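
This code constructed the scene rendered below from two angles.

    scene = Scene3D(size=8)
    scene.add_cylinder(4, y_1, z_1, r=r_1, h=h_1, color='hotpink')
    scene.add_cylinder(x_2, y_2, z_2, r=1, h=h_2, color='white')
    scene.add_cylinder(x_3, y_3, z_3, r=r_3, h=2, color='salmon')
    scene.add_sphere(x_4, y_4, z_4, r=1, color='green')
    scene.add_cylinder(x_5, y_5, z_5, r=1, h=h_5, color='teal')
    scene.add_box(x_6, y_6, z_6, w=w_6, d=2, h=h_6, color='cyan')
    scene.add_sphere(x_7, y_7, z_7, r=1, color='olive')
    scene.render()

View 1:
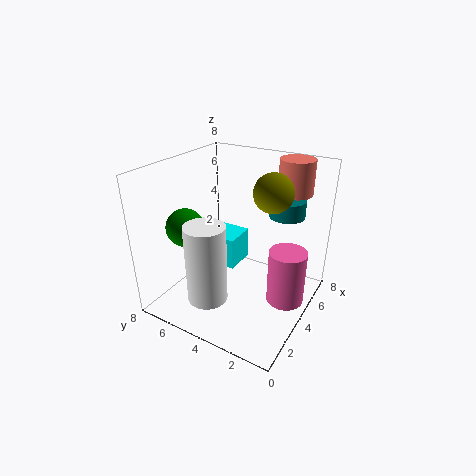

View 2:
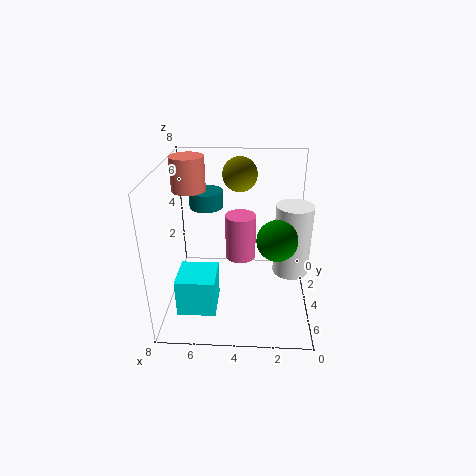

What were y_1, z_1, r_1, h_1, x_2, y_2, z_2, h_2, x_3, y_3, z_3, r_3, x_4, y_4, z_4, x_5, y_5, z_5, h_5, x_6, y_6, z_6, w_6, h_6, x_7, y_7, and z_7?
y_1 = 1; z_1 = 1; r_1 = 1; h_1 = 3; x_2 = 1; y_2 = 4; z_2 = 2; h_2 = 4; x_3 = 7; y_3 = 2; z_3 = 6; r_3 = 1; x_4 = 2; y_4 = 6; z_4 = 5; x_5 = 6; y_5 = 2; z_5 = 5; h_5 = 1; x_6 = 5; y_6 = 5; z_6 = 1; w_6 = 2; h_6 = 2; x_7 = 4; y_7 = 2; z_7 = 7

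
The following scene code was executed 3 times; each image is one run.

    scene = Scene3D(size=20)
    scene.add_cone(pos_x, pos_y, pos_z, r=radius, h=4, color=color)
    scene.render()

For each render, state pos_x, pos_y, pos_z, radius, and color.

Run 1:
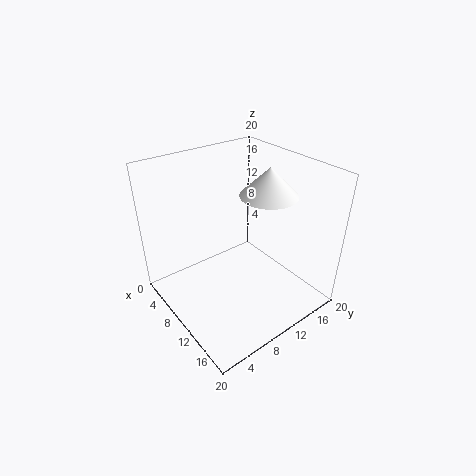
pos_x = 11; pos_y = 14.5; pos_z = 15.5; radius = 4; color = 'white'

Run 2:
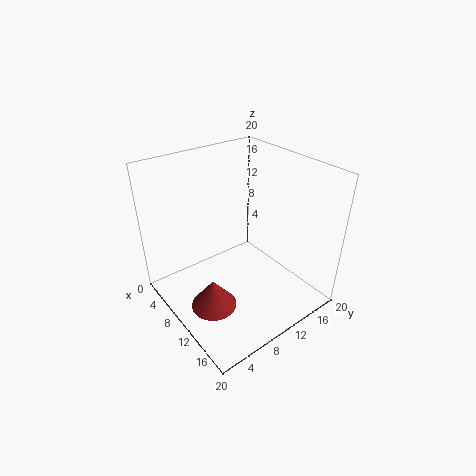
pos_x = 12.5; pos_y = 4; pos_z = 3; radius = 3; color = 'brown'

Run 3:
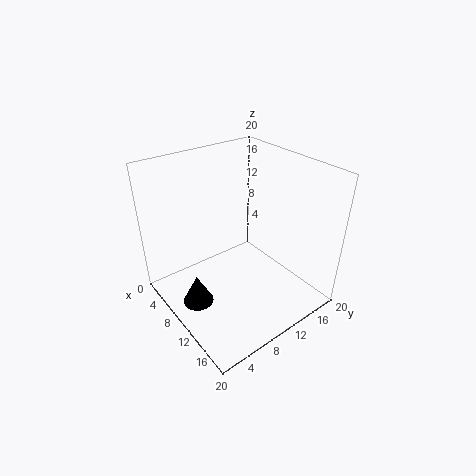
pos_x = 11; pos_y = 2.5; pos_z = 3.5; radius = 2; color = 'black'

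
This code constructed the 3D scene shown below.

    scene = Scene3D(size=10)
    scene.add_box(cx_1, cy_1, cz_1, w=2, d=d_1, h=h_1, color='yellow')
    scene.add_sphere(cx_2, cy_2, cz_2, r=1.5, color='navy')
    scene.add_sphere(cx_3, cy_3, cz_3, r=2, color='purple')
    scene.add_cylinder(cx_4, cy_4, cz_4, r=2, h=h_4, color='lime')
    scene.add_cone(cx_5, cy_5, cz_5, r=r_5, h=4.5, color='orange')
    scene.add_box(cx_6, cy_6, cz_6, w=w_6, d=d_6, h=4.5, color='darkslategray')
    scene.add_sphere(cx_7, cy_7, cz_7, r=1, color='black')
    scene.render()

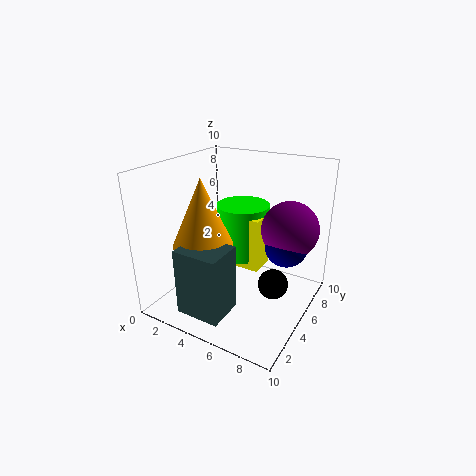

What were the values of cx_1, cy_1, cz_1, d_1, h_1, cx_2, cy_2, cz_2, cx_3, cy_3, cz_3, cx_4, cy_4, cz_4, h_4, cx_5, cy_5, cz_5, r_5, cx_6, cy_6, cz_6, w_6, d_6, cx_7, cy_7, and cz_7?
cx_1 = 4
cy_1 = 6
cz_1 = 2
d_1 = 2
h_1 = 4
cx_2 = 8
cy_2 = 6.5
cz_2 = 4.5
cx_3 = 8
cy_3 = 7
cz_3 = 5.5
cx_4 = 4
cy_4 = 7.5
cz_4 = 2.5
h_4 = 4
cx_5 = 3.5
cy_5 = 3
cz_5 = 5
r_5 = 2
cx_6 = 3
cy_6 = 0.5
cz_6 = 1
w_6 = 3
d_6 = 2.5
cx_7 = 8
cy_7 = 4.5
cz_7 = 2.5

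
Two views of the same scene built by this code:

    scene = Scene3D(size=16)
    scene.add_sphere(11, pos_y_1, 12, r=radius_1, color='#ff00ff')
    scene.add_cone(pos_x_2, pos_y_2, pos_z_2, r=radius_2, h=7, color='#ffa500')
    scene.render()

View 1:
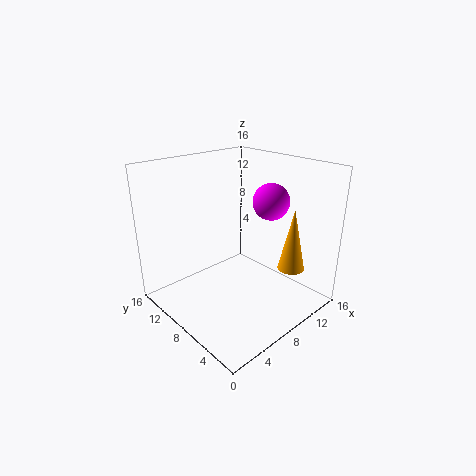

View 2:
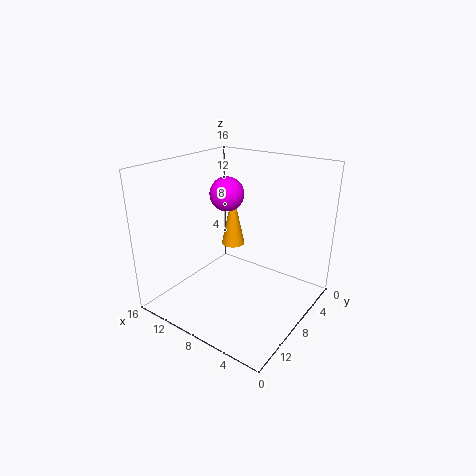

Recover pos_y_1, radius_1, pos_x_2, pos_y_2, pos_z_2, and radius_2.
pos_y_1 = 6, radius_1 = 2, pos_x_2 = 12, pos_y_2 = 3.5, pos_z_2 = 4.5, radius_2 = 1.5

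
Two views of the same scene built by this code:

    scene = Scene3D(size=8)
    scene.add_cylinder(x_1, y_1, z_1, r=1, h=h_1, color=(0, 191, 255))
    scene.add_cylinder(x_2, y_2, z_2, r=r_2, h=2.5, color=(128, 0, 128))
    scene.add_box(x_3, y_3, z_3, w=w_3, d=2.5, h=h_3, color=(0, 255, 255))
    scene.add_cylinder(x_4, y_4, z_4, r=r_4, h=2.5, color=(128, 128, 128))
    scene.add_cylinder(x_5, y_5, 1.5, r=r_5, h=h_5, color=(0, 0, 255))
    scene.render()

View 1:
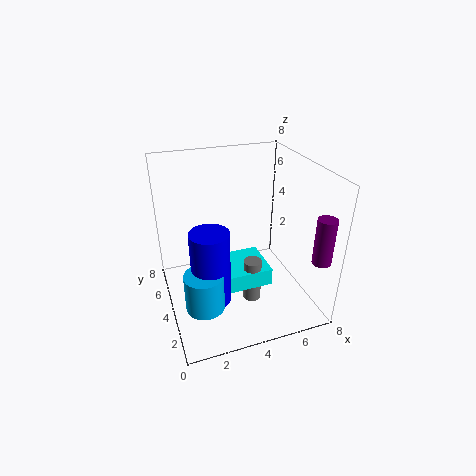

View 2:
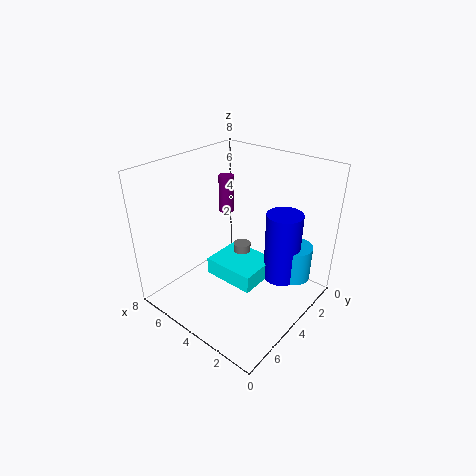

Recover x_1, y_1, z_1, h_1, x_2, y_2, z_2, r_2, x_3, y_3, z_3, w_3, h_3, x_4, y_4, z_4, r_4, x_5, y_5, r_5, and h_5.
x_1 = 1.5, y_1 = 2, z_1 = 1.5, h_1 = 2, x_2 = 7.5, y_2 = 1, z_2 = 3.5, r_2 = 0.5, x_3 = 2.5, y_3 = 2.5, z_3 = 1.5, w_3 = 3, h_3 = 1, x_4 = 4.5, y_4 = 3, z_4 = 0.5, r_4 = 0.5, x_5 = 2, y_5 = 2.5, r_5 = 1, h_5 = 4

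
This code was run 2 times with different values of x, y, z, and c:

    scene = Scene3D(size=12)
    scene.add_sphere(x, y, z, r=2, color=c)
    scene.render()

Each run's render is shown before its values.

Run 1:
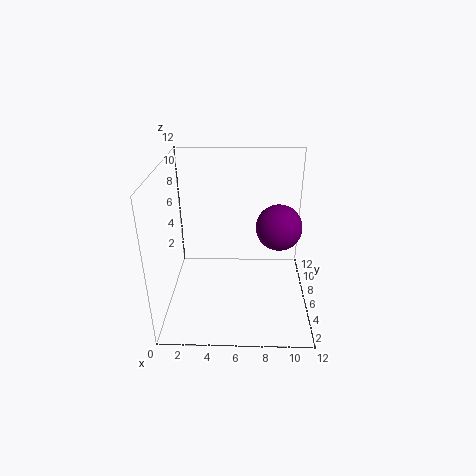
x = 9.5, y = 7.5, z = 6.25, c = 'purple'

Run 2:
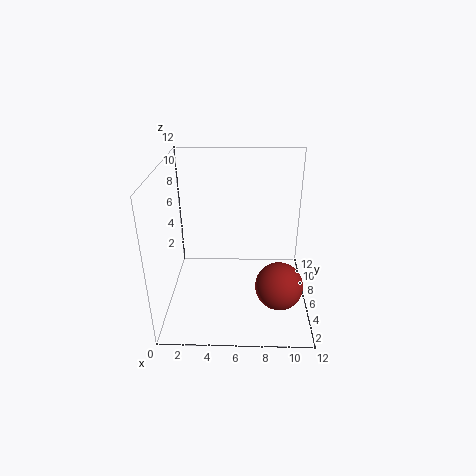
x = 9.5, y = 4.5, z = 2.25, c = 'brown'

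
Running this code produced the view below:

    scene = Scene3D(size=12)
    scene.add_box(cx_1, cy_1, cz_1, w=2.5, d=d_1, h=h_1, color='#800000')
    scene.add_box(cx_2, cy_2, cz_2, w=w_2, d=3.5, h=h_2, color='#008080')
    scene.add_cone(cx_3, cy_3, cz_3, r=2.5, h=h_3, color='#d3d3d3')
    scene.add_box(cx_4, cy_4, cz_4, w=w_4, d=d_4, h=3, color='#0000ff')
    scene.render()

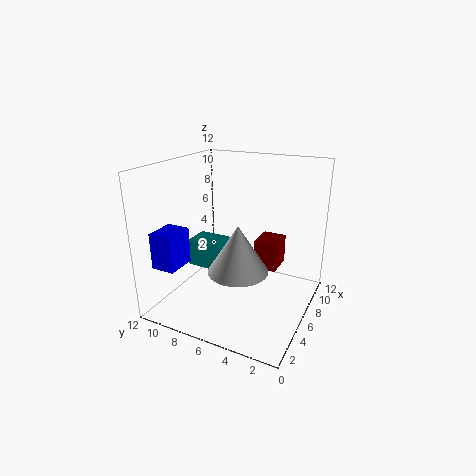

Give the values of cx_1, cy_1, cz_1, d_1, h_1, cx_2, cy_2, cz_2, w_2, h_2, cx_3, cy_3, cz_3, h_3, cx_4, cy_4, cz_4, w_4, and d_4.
cx_1 = 7; cy_1 = 3; cz_1 = 3; d_1 = 2; h_1 = 2.5; cx_2 = 6.5; cy_2 = 8; cz_2 = 2; w_2 = 2.5; h_2 = 2.5; cx_3 = 5; cy_3 = 5.5; cz_3 = 3.5; h_3 = 4; cx_4 = 1.5; cy_4 = 9.5; cz_4 = 4; w_4 = 2.5; d_4 = 2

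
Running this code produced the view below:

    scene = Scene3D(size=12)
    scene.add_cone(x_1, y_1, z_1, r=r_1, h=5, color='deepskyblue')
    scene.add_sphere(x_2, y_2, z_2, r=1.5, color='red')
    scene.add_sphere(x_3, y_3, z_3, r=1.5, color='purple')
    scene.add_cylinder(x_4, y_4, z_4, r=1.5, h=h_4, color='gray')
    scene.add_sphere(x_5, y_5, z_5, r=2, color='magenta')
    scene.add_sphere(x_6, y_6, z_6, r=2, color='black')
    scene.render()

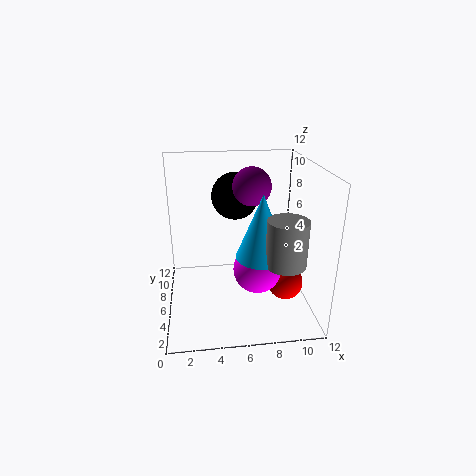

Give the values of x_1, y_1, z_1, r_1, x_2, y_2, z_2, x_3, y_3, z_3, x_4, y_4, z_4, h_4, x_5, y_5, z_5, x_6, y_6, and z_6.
x_1 = 7.5
y_1 = 3.5
z_1 = 5.5
r_1 = 2
x_2 = 10
y_2 = 5
z_2 = 2
x_3 = 7
y_3 = 5.5
z_3 = 10.5
x_4 = 9
y_4 = 2
z_4 = 5.5
h_4 = 3.5
x_5 = 7.5
y_5 = 5
z_5 = 3.5
x_6 = 6
y_6 = 8
z_6 = 9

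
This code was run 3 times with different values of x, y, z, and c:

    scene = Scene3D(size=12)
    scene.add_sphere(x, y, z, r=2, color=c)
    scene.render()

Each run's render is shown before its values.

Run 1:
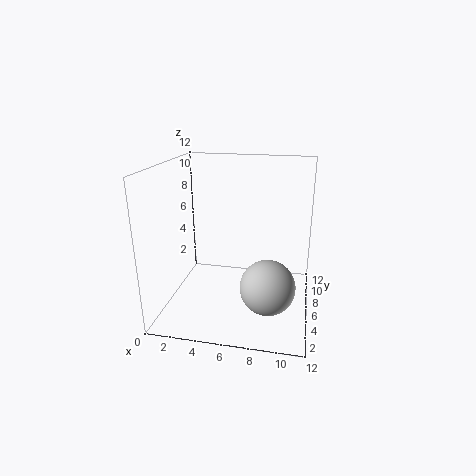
x = 9
y = 2
z = 4
c = 'lightgray'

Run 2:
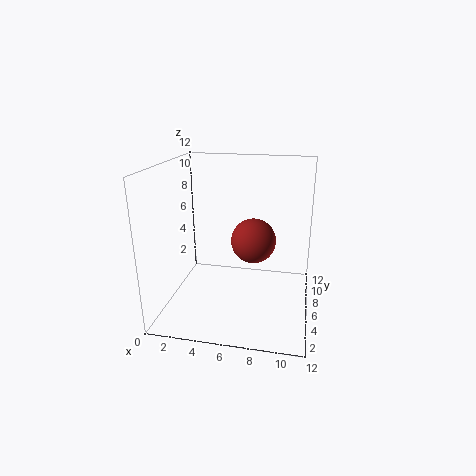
x = 7
y = 8
z = 5
c = 'brown'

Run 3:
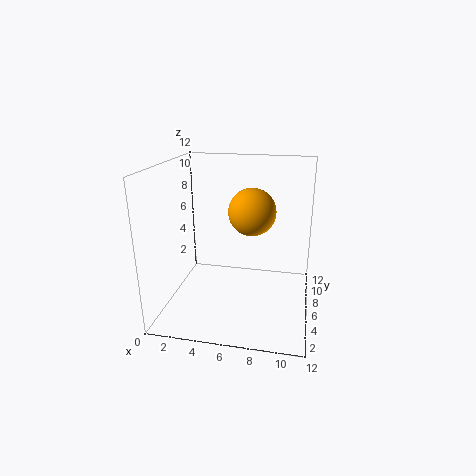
x = 7
y = 7
z = 8
c = 'orange'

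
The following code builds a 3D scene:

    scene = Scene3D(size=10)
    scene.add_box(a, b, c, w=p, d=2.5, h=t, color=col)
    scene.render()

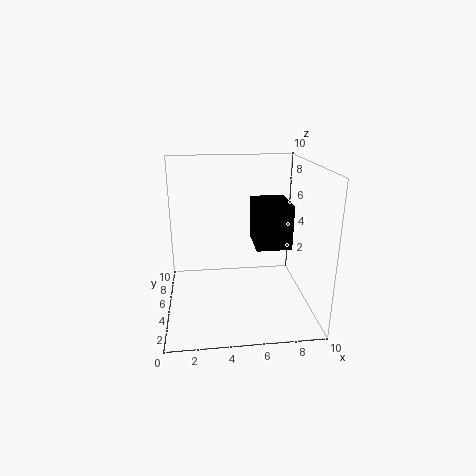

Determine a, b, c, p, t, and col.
a = 5.5; b = 0.5; c = 6; p = 2; t = 2.5; col = 'black'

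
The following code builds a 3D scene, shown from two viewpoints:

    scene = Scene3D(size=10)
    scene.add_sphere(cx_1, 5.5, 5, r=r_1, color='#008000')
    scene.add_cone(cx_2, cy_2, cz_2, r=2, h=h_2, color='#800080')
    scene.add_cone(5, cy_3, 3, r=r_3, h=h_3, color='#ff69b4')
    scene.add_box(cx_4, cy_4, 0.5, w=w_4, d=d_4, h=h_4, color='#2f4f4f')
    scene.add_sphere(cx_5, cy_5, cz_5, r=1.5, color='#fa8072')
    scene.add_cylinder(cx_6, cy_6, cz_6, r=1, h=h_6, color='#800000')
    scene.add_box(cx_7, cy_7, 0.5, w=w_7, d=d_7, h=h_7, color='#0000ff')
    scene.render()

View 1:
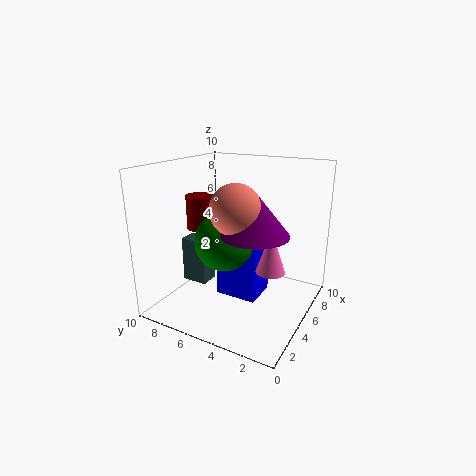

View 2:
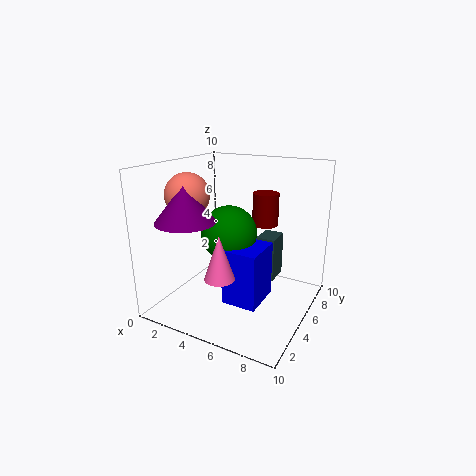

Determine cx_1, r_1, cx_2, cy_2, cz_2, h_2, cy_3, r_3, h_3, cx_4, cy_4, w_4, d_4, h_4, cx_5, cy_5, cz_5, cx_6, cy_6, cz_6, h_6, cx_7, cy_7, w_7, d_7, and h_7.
cx_1 = 4
r_1 = 2
cx_2 = 2.5
cy_2 = 2.5
cz_2 = 6.5
h_2 = 2.5
cy_3 = 2.5
r_3 = 1
h_3 = 3
cx_4 = 5
cy_4 = 8
w_4 = 1.5
d_4 = 2
h_4 = 3.5
cx_5 = 2
cy_5 = 3.5
cz_5 = 8
cx_6 = 5.5
cy_6 = 8.5
cz_6 = 5
h_6 = 2.5
cx_7 = 4.5
cy_7 = 3.5
w_7 = 2.5
d_7 = 3
h_7 = 4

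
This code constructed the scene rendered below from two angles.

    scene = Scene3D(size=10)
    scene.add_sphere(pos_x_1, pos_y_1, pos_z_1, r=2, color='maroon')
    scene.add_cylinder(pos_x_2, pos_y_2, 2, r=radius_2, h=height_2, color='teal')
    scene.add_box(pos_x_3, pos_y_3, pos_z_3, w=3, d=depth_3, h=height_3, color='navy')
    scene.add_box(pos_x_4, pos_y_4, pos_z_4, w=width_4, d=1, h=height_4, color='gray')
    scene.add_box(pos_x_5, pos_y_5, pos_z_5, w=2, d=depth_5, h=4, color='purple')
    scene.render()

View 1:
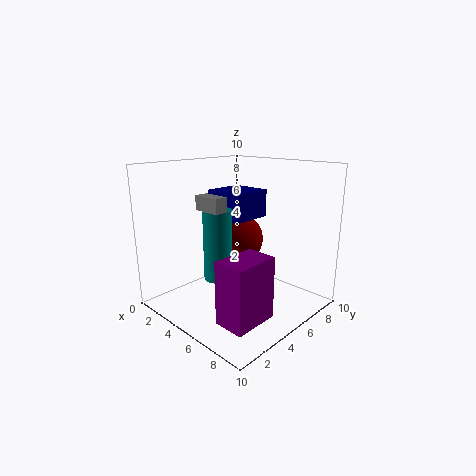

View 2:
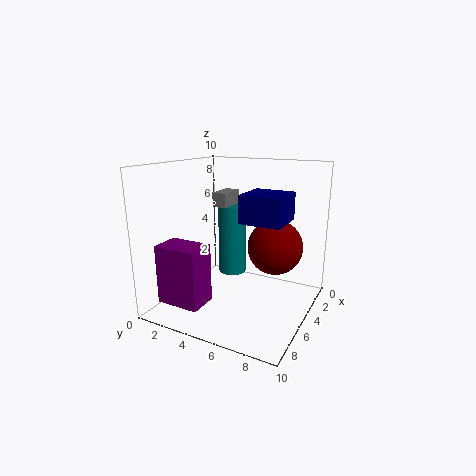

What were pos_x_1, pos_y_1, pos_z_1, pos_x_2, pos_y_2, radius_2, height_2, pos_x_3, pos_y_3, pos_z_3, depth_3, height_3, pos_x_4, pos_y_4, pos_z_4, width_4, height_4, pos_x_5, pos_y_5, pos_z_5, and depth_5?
pos_x_1 = 3
pos_y_1 = 7
pos_z_1 = 4
pos_x_2 = 4
pos_y_2 = 4
radius_2 = 1
height_2 = 5
pos_x_3 = 2
pos_y_3 = 5
pos_z_3 = 6
depth_3 = 3
height_3 = 2
pos_x_4 = 3
pos_y_4 = 3
pos_z_4 = 7
width_4 = 2
height_4 = 1
pos_x_5 = 7
pos_y_5 = 1
pos_z_5 = 1
depth_5 = 3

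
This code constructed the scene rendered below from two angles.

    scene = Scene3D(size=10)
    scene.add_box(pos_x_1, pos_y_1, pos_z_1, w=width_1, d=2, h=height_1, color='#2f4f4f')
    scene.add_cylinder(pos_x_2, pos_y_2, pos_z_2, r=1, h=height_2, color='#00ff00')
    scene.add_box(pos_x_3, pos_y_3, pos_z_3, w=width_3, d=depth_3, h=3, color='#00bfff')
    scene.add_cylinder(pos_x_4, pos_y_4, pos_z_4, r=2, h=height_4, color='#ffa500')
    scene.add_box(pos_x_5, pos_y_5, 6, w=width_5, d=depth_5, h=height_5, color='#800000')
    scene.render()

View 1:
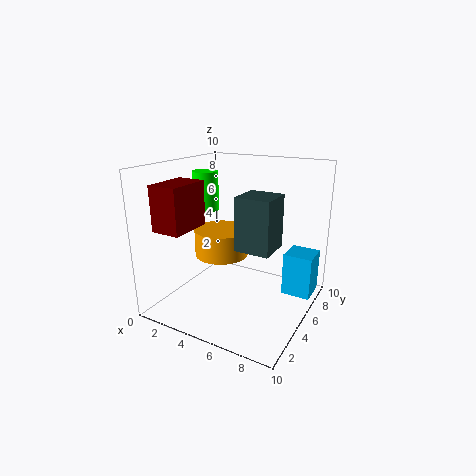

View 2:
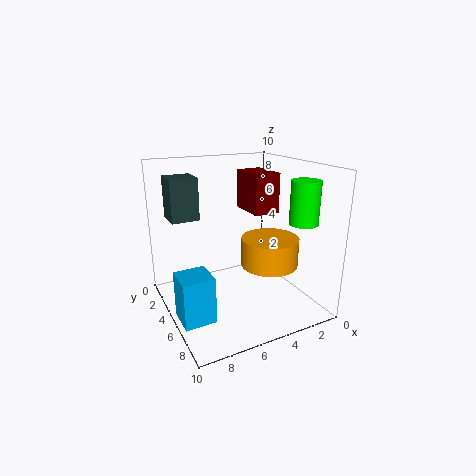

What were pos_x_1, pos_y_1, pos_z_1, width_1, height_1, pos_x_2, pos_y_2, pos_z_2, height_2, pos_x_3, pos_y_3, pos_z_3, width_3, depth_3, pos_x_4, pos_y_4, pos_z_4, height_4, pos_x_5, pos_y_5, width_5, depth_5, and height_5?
pos_x_1 = 7; pos_y_1 = 1; pos_z_1 = 6; width_1 = 2; height_1 = 3; pos_x_2 = 1; pos_y_2 = 7; pos_z_2 = 6; height_2 = 3; pos_x_3 = 8; pos_y_3 = 6; pos_z_3 = 1; width_3 = 2; depth_3 = 2; pos_x_4 = 3; pos_y_4 = 6; pos_z_4 = 3; height_4 = 2; pos_x_5 = 1; pos_y_5 = 1; width_5 = 2; depth_5 = 3; height_5 = 3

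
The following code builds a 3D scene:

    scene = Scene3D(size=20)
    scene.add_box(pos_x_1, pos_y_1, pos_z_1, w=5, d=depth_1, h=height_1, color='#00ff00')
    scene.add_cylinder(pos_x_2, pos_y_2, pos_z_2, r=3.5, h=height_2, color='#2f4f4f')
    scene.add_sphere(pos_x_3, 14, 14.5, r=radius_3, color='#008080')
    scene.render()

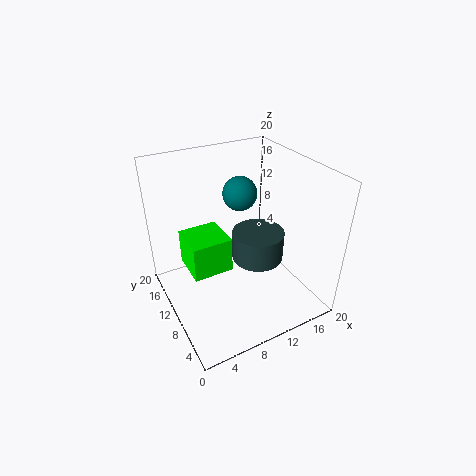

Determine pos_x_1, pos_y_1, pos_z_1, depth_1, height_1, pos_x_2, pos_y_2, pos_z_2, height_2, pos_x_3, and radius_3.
pos_x_1 = 2, pos_y_1 = 6, pos_z_1 = 8.5, depth_1 = 5, height_1 = 4.5, pos_x_2 = 12, pos_y_2 = 8, pos_z_2 = 7.5, height_2 = 4, pos_x_3 = 12.5, radius_3 = 2.5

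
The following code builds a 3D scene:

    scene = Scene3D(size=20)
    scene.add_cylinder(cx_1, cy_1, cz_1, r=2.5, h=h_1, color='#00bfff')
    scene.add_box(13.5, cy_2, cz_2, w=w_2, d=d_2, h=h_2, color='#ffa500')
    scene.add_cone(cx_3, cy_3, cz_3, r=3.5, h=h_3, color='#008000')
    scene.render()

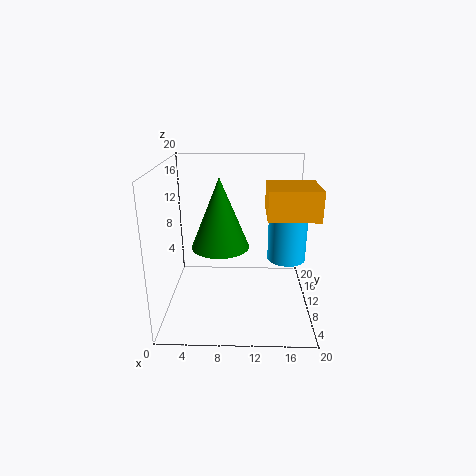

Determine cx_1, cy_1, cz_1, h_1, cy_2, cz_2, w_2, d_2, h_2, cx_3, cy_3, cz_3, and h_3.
cx_1 = 16.5; cy_1 = 8; cz_1 = 8; h_1 = 9; cy_2 = 2.5; cz_2 = 15; w_2 = 6; d_2 = 6; h_2 = 3.5; cx_3 = 8; cy_3 = 5; cz_3 = 11; h_3 = 8.5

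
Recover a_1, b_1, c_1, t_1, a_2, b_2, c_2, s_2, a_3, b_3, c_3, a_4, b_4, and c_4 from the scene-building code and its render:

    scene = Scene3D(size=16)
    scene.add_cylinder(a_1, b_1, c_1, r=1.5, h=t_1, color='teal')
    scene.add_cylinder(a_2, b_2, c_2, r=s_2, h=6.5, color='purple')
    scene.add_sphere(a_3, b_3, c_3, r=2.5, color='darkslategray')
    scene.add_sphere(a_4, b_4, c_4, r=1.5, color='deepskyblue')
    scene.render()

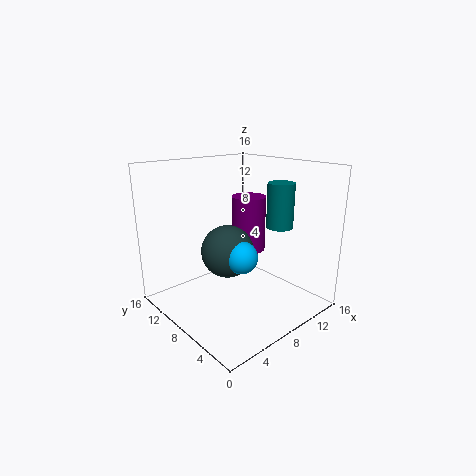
a_1 = 12, b_1 = 5.5, c_1 = 9, t_1 = 5, a_2 = 11, b_2 = 9.5, c_2 = 5.5, s_2 = 2, a_3 = 4, b_3 = 5, c_3 = 8.5, a_4 = 4, b_4 = 3, c_4 = 8.5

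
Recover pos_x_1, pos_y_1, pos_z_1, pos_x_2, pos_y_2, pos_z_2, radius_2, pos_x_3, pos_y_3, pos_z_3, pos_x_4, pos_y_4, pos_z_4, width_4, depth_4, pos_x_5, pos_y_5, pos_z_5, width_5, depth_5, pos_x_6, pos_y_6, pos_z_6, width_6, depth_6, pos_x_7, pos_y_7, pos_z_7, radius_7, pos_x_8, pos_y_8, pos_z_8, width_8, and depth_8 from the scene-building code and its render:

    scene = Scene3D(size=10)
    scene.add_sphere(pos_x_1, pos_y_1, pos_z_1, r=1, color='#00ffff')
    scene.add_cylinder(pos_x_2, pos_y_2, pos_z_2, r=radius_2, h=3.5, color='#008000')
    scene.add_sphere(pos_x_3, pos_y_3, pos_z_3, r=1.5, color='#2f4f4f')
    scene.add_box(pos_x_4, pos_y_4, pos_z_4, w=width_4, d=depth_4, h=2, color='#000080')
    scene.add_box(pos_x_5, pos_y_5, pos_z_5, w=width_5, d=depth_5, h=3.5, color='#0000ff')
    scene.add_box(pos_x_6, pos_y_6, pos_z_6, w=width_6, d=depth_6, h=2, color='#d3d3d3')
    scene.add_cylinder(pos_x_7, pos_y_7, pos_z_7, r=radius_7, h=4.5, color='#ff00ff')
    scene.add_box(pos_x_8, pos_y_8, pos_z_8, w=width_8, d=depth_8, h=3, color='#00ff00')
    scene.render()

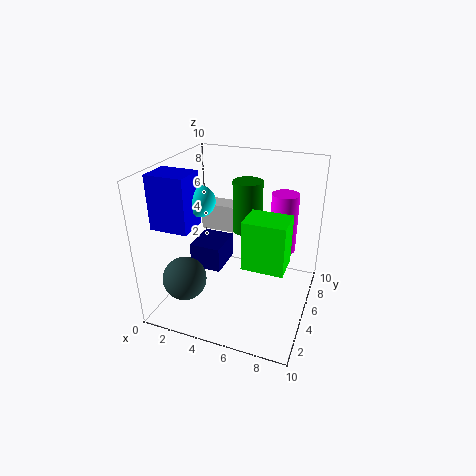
pos_x_1 = 3, pos_y_1 = 3.5, pos_z_1 = 8, pos_x_2 = 5.5, pos_y_2 = 5.5, pos_z_2 = 5.5, radius_2 = 1, pos_x_3 = 2, pos_y_3 = 2.5, pos_z_3 = 2.5, pos_x_4 = 0.5, pos_y_4 = 6, pos_z_4 = 1, width_4 = 2.5, depth_4 = 3, pos_x_5 = 0.5, pos_y_5 = 1.5, pos_z_5 = 6.5, width_5 = 2.5, depth_5 = 2, pos_x_6 = 1.5, pos_y_6 = 6.5, pos_z_6 = 4.5, width_6 = 2.5, depth_6 = 1.5, pos_x_7 = 7.5, pos_y_7 = 8, pos_z_7 = 3, radius_7 = 1, pos_x_8 = 6.5, pos_y_8 = 1.5, pos_z_8 = 5, width_8 = 2.5, depth_8 = 2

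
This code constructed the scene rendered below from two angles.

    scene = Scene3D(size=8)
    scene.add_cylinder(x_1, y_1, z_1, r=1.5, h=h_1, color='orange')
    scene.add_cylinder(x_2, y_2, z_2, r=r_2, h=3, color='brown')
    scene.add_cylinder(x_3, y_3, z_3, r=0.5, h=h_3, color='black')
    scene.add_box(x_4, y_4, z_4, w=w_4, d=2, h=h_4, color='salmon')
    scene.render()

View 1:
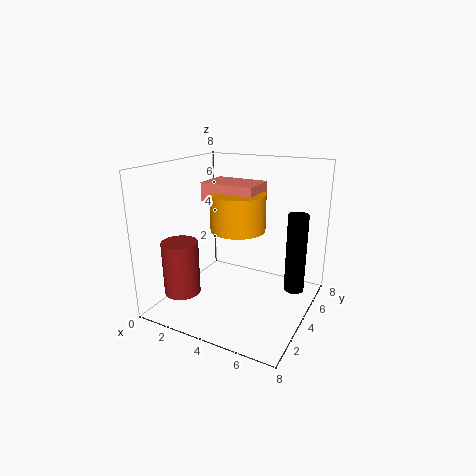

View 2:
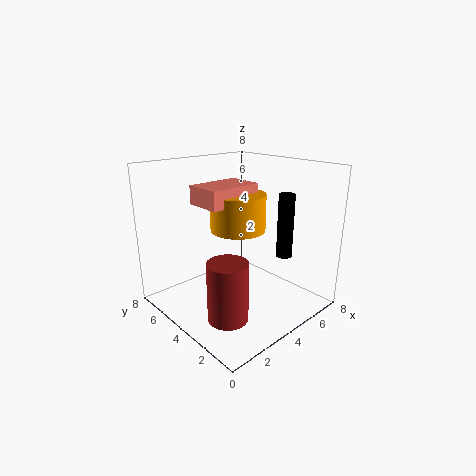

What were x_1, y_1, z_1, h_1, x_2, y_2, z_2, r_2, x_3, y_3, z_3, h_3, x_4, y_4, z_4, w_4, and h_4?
x_1 = 4; y_1 = 4; z_1 = 4.5; h_1 = 2; x_2 = 1.5; y_2 = 2; z_2 = 1; r_2 = 1; x_3 = 7.5; y_3 = 3.5; z_3 = 2; h_3 = 4; x_4 = 2; y_4 = 3.5; z_4 = 6; w_4 = 3; h_4 = 1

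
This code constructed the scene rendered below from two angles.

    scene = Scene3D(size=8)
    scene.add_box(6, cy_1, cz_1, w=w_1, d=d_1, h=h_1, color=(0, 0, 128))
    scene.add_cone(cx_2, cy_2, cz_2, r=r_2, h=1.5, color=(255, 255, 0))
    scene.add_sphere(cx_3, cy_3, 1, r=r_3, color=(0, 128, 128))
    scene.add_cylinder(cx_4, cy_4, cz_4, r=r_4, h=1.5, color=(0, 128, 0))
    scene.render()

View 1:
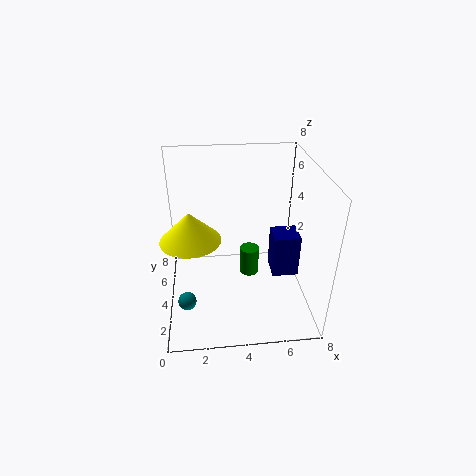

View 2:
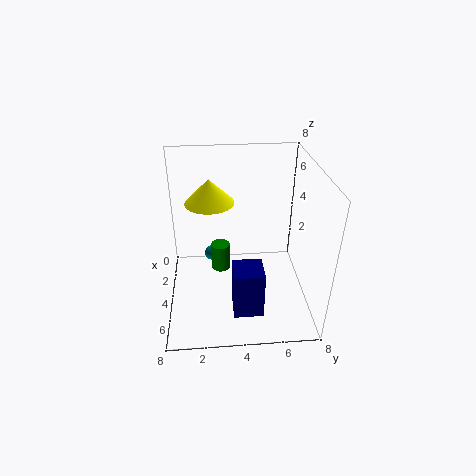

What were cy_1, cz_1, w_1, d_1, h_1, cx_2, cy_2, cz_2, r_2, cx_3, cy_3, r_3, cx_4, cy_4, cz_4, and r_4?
cy_1 = 3.5
cz_1 = 1.5
w_1 = 1.5
d_1 = 1.5
h_1 = 2.5
cx_2 = 1.5
cy_2 = 2.5
cz_2 = 5
r_2 = 1.5
cx_3 = 1
cy_3 = 2.5
r_3 = 0.5
cx_4 = 4.5
cy_4 = 3
cz_4 = 2.5
r_4 = 0.5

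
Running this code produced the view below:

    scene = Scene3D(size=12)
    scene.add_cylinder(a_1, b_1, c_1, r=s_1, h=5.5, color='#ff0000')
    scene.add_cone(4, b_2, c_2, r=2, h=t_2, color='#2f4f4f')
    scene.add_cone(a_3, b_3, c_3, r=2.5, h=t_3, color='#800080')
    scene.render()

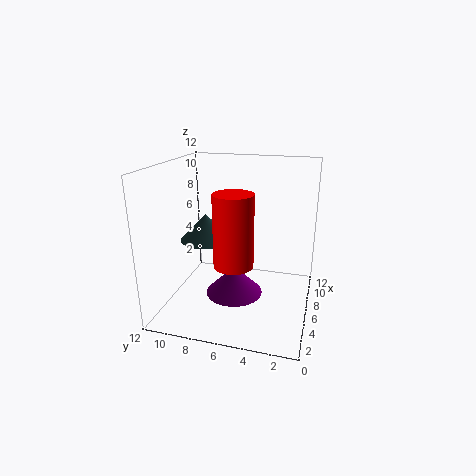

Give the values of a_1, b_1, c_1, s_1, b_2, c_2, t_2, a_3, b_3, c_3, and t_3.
a_1 = 3; b_1 = 5.5; c_1 = 5; s_1 = 1.5; b_2 = 8; c_2 = 6.5; t_2 = 2; a_3 = 6.5; b_3 = 6.5; c_3 = 0.5; t_3 = 2.5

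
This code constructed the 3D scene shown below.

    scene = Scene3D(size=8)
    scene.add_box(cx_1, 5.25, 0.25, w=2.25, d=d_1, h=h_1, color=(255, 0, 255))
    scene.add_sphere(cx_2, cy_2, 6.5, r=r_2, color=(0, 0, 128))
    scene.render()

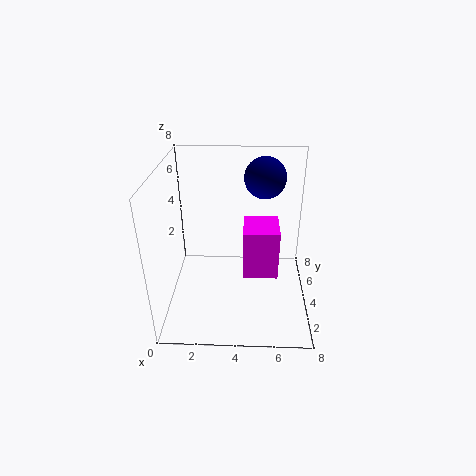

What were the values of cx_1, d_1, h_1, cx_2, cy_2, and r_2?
cx_1 = 4.25, d_1 = 2.5, h_1 = 3.25, cx_2 = 5.5, cy_2 = 6.75, r_2 = 1.25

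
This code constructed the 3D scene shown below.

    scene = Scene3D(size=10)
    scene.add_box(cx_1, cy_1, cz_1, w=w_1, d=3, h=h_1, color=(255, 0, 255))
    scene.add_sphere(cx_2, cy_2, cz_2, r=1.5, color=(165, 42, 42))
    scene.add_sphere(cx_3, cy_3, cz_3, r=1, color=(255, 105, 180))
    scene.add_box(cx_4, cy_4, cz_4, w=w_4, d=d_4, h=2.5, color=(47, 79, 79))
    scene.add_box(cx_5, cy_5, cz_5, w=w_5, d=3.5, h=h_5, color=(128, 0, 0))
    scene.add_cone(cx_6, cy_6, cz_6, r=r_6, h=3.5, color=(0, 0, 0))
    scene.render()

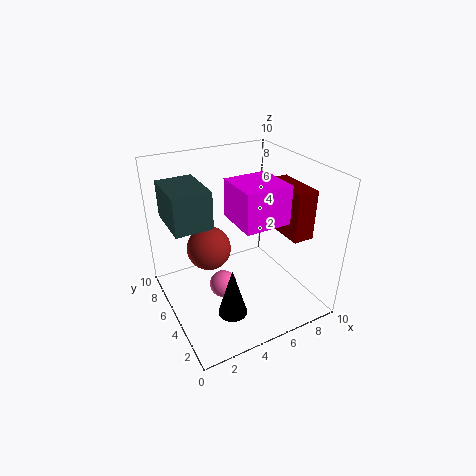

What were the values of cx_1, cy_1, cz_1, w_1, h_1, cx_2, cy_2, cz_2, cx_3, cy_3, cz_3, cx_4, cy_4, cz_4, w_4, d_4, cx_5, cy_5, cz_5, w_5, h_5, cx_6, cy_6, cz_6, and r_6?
cx_1 = 4, cy_1 = 2, cz_1 = 7, w_1 = 3, h_1 = 2.5, cx_2 = 3, cy_2 = 5.5, cz_2 = 4.5, cx_3 = 4, cy_3 = 5.5, cz_3 = 1, cx_4 = 0.5, cy_4 = 4.5, cz_4 = 6.5, w_4 = 2.5, d_4 = 3.5, cx_5 = 8, cy_5 = 2.5, cz_5 = 5, w_5 = 1.5, h_5 = 3.5, cx_6 = 3.5, cy_6 = 3, cz_6 = 0.5, r_6 = 1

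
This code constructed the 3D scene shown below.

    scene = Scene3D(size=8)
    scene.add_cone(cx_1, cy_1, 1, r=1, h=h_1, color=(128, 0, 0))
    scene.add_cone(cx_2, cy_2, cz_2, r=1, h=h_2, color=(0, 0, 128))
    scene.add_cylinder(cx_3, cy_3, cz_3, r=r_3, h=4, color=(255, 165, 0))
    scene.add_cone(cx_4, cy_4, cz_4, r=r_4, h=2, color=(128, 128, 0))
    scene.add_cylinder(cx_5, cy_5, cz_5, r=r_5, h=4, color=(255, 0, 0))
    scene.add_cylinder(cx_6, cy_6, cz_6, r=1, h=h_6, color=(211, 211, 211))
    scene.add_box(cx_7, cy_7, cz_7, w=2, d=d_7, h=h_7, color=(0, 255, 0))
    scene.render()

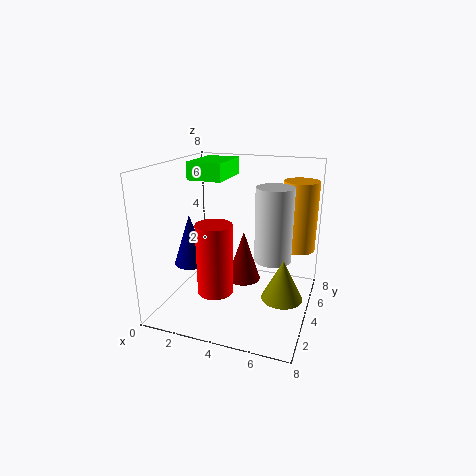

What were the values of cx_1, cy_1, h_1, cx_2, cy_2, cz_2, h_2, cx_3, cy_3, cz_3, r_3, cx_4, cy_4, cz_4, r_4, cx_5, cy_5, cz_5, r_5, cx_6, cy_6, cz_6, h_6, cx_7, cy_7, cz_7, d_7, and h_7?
cx_1 = 4
cy_1 = 5
h_1 = 3
cx_2 = 1
cy_2 = 4
cz_2 = 2
h_2 = 3
cx_3 = 7
cy_3 = 6
cz_3 = 3
r_3 = 1
cx_4 = 7
cy_4 = 2
cz_4 = 2
r_4 = 1
cx_5 = 3
cy_5 = 3
cz_5 = 1
r_5 = 1
cx_6 = 6
cy_6 = 4
cz_6 = 3
h_6 = 4
cx_7 = 1
cy_7 = 4
cz_7 = 7
d_7 = 3
h_7 = 1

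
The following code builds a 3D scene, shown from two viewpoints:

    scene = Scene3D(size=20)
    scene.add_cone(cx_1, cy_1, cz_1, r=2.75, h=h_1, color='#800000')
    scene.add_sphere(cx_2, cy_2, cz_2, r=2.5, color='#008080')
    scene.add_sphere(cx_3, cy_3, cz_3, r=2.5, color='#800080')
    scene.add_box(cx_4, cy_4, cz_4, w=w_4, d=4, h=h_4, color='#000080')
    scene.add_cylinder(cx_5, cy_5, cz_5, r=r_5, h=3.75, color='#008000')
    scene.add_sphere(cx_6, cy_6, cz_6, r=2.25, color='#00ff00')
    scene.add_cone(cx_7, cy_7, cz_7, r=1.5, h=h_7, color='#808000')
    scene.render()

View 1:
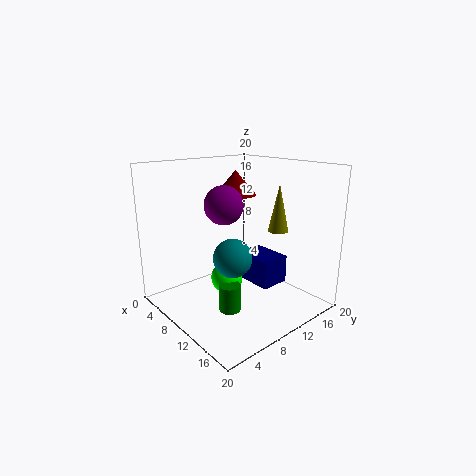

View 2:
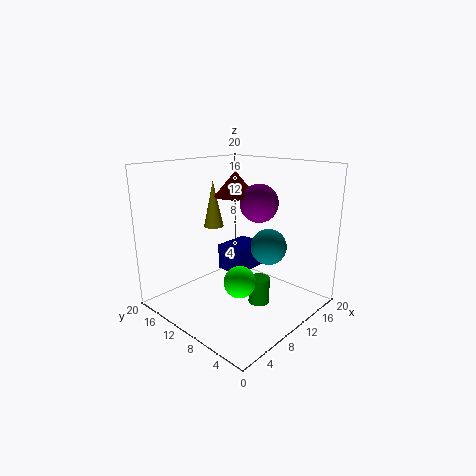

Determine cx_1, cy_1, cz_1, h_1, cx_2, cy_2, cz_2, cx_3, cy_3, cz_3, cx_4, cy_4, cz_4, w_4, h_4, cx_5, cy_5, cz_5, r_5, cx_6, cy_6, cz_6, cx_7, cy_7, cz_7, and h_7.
cx_1 = 9.5
cy_1 = 10
cz_1 = 16
h_1 = 3.25
cx_2 = 12.75
cy_2 = 6.75
cz_2 = 8.75
cx_3 = 10.75
cy_3 = 7
cz_3 = 15.25
cx_4 = 10
cy_4 = 10
cz_4 = 4.25
w_4 = 5.5
h_4 = 3.75
cx_5 = 11.5
cy_5 = 7.25
cz_5 = 0.5
r_5 = 1.5
cx_6 = 9
cy_6 = 8.75
cz_6 = 4
cx_7 = 11.5
cy_7 = 16.5
cz_7 = 10
h_7 = 7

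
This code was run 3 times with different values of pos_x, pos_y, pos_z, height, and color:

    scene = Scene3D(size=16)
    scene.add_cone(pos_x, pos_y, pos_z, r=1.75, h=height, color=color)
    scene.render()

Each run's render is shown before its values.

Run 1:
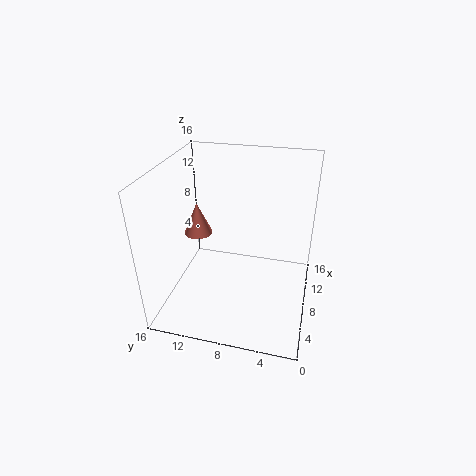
pos_x = 11.25
pos_y = 14
pos_z = 6
height = 4
color = 'salmon'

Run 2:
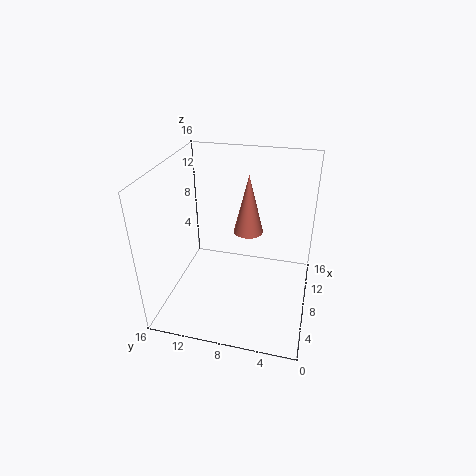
pos_x = 11
pos_y = 7.5
pos_z = 7.25
height = 7
color = 'salmon'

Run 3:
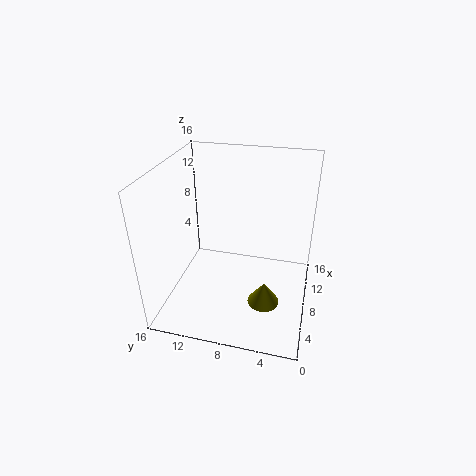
pos_x = 5.75
pos_y = 4.5
pos_z = 1.5
height = 2.5
color = 'olive'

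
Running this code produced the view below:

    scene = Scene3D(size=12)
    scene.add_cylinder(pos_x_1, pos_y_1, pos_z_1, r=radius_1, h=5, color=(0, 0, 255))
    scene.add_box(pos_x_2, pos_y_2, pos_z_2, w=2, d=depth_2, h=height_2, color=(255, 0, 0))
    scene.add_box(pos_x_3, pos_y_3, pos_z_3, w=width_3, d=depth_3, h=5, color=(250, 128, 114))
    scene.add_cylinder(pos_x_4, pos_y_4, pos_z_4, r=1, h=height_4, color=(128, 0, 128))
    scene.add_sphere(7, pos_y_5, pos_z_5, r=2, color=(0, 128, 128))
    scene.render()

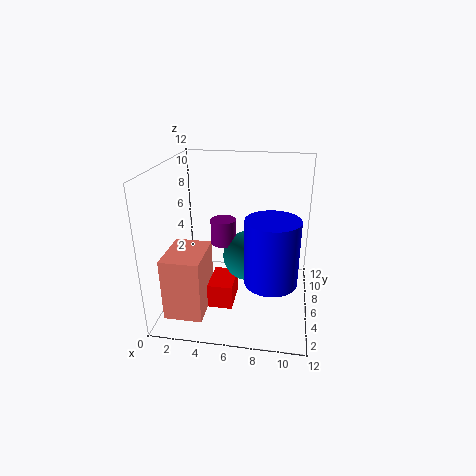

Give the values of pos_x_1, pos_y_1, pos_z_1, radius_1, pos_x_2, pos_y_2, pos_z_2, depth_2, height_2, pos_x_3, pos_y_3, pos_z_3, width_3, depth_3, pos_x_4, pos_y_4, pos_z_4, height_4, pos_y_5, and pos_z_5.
pos_x_1 = 9
pos_y_1 = 3
pos_z_1 = 4
radius_1 = 2
pos_x_2 = 4
pos_y_2 = 3
pos_z_2 = 1
depth_2 = 3
height_2 = 2
pos_x_3 = 1
pos_y_3 = 1
pos_z_3 = 1
width_3 = 3
depth_3 = 4
pos_x_4 = 5
pos_y_4 = 5
pos_z_4 = 6
height_4 = 2
pos_y_5 = 5
pos_z_5 = 5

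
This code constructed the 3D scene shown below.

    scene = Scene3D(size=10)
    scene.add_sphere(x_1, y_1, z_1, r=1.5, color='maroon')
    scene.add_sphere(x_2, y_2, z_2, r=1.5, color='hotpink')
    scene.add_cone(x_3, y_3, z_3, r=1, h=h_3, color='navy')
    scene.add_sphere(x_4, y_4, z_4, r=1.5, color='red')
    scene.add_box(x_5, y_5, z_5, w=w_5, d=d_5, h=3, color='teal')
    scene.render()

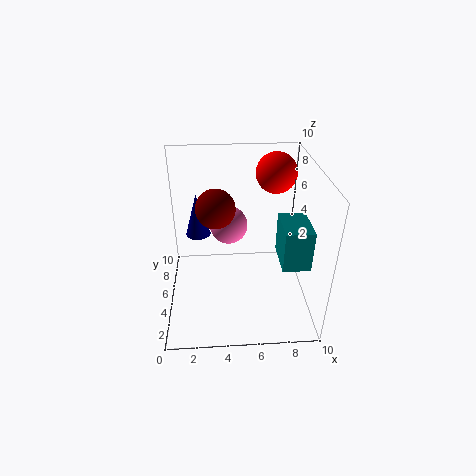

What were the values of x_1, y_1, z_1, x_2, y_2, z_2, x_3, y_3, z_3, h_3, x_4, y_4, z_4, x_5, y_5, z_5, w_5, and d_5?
x_1 = 3.5, y_1 = 7.5, z_1 = 6, x_2 = 4.5, y_2 = 8.5, z_2 = 4, x_3 = 2, y_3 = 9, z_3 = 3, h_3 = 3.5, x_4 = 8, y_4 = 8, z_4 = 8.5, x_5 = 8, y_5 = 3.5, z_5 = 3, w_5 = 2, d_5 = 3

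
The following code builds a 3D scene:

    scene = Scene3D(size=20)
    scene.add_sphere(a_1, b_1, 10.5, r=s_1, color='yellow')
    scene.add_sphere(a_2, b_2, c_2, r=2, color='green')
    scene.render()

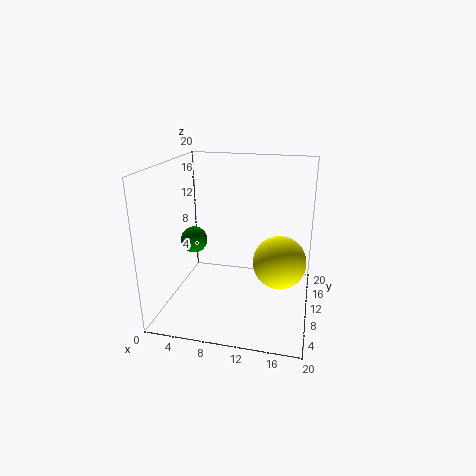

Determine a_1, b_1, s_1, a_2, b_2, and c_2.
a_1 = 16.5
b_1 = 3
s_1 = 3
a_2 = 2.5
b_2 = 12.5
c_2 = 8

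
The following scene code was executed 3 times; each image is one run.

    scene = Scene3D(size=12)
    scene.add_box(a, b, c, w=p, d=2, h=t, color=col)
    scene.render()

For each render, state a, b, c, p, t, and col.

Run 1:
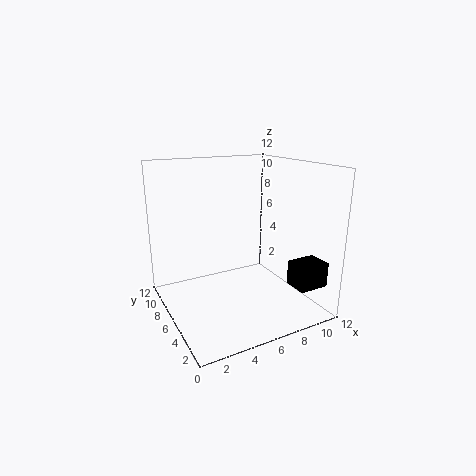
a = 9
b = 1
c = 2.5
p = 2.5
t = 2
col = 'black'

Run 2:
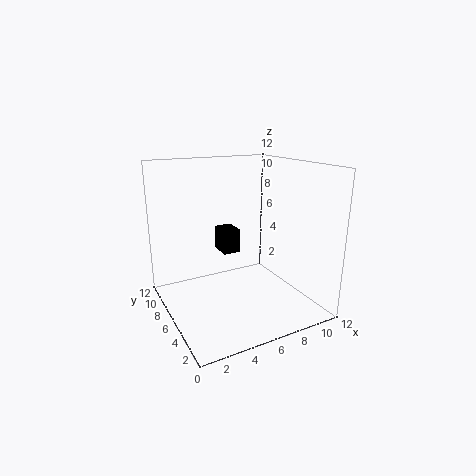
a = 5
b = 6.5
c = 4.5
p = 1.5
t = 2
col = 'black'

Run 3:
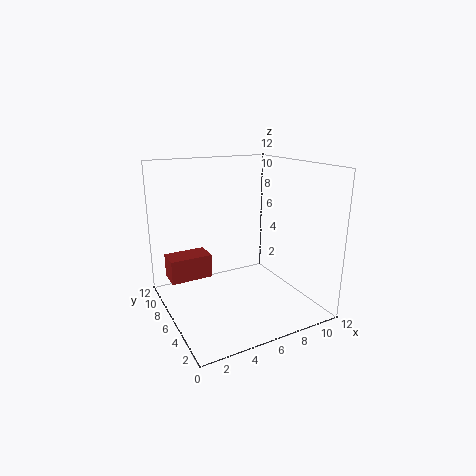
a = 0.5
b = 7
c = 2.5
p = 3.5
t = 2
col = 'brown'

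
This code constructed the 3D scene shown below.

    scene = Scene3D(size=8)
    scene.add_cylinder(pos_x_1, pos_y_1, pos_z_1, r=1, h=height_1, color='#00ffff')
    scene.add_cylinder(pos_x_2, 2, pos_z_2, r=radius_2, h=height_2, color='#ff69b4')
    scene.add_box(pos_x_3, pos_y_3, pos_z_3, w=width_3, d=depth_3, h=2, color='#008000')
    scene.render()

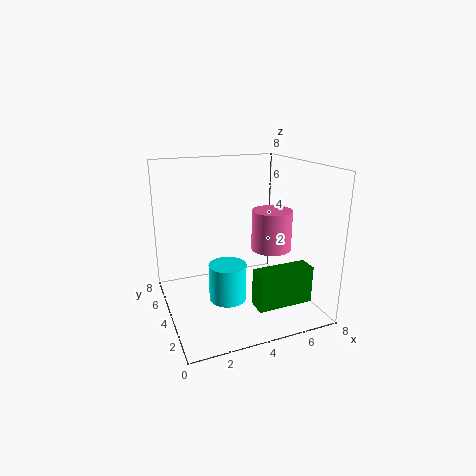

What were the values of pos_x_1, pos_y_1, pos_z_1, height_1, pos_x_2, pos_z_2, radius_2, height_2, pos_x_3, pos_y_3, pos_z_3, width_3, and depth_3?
pos_x_1 = 3, pos_y_1 = 3, pos_z_1 = 1, height_1 = 2, pos_x_2 = 5, pos_z_2 = 4, radius_2 = 1, height_2 = 2, pos_x_3 = 4, pos_y_3 = 1, pos_z_3 = 1, width_3 = 3, depth_3 = 1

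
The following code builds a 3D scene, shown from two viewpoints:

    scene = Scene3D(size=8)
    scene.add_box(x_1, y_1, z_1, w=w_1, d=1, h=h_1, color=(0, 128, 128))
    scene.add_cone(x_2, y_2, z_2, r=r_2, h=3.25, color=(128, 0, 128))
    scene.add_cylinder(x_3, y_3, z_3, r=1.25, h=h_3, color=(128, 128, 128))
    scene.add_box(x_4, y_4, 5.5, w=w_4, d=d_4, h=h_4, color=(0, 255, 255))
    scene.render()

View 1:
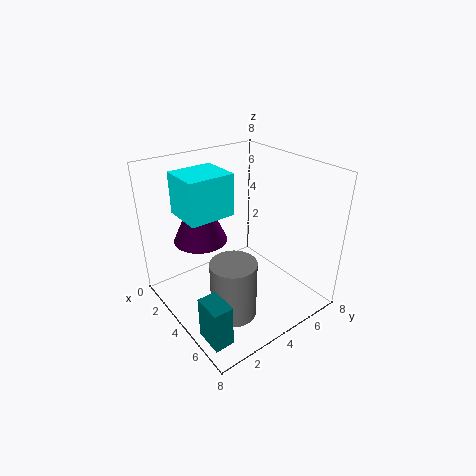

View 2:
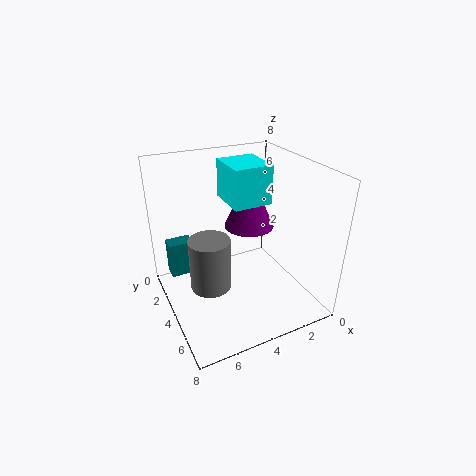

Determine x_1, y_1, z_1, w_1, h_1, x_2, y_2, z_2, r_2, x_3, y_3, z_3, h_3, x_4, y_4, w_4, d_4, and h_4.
x_1 = 5.75
y_1 = 0.25
z_1 = 0.5
w_1 = 1.5
h_1 = 2.25
x_2 = 2.5
y_2 = 2.5
z_2 = 3.75
r_2 = 1.5
x_3 = 5.25
y_3 = 2.75
z_3 = 0.25
h_3 = 3.25
x_4 = 1.75
y_4 = 1.25
w_4 = 2.25
d_4 = 2.5
h_4 = 2.25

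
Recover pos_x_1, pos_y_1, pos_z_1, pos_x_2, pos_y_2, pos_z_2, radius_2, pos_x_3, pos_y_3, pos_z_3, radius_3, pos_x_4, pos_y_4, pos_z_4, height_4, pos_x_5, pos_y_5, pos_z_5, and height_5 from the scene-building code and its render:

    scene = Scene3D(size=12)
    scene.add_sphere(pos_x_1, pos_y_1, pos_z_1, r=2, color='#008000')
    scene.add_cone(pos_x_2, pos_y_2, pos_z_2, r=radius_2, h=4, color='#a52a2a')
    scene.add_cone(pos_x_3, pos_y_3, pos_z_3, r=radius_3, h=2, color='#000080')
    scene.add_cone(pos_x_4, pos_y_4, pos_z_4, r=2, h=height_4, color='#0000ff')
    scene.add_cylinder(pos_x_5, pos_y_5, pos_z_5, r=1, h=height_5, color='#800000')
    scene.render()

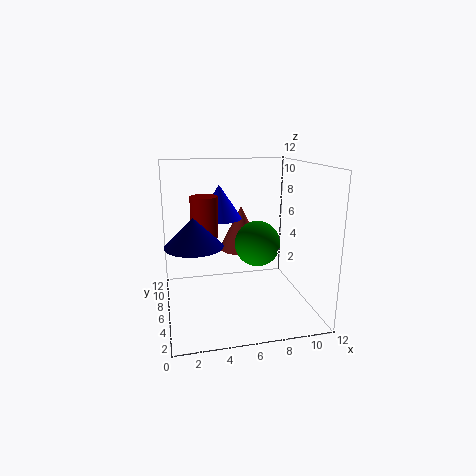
pos_x_1 = 8; pos_y_1 = 7; pos_z_1 = 5; pos_x_2 = 7; pos_y_2 = 9; pos_z_2 = 4; radius_2 = 2; pos_x_3 = 2; pos_y_3 = 2; pos_z_3 = 7; radius_3 = 2; pos_x_4 = 5; pos_y_4 = 9; pos_z_4 = 7; height_4 = 3; pos_x_5 = 3; pos_y_5 = 4; pos_z_5 = 7; height_5 = 3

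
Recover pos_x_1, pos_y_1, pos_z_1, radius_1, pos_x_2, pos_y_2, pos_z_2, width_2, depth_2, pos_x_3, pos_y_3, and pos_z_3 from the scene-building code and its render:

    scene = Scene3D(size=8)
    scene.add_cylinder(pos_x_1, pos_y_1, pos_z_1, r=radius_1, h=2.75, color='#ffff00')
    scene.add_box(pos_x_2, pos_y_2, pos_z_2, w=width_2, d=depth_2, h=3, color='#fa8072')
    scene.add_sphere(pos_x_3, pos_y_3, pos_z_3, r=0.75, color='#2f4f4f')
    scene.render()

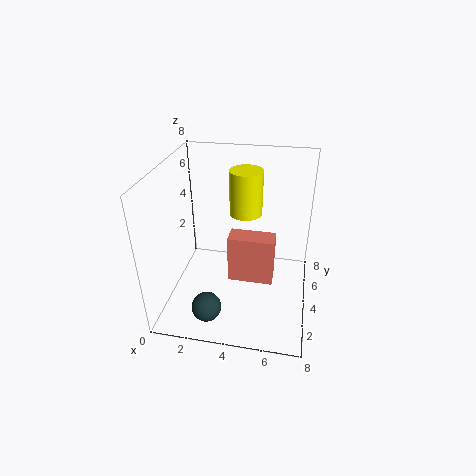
pos_x_1 = 4, pos_y_1 = 6.5, pos_z_1 = 4.25, radius_1 = 1, pos_x_2 = 3.25, pos_y_2 = 4.5, pos_z_2 = 0.5, width_2 = 2.75, depth_2 = 1.25, pos_x_3 = 3, pos_y_3 = 0.75, pos_z_3 = 1.75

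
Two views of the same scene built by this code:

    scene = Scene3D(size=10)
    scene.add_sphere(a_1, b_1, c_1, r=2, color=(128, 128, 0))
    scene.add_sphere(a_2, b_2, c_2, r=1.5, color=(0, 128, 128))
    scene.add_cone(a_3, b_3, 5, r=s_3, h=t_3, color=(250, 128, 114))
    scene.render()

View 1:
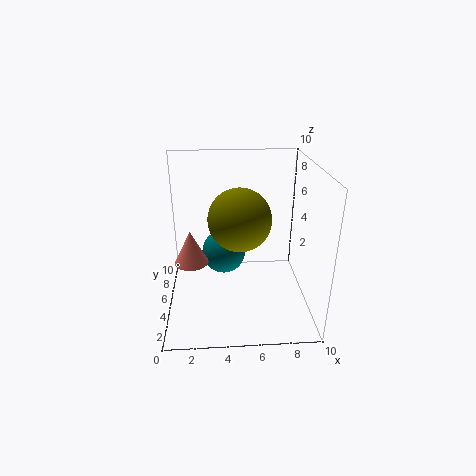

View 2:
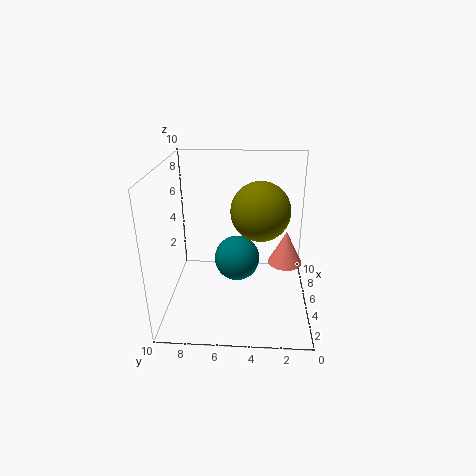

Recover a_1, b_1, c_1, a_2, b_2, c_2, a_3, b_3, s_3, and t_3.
a_1 = 5; b_1 = 3.5; c_1 = 7; a_2 = 4; b_2 = 5; c_2 = 4; a_3 = 2; b_3 = 2; s_3 = 1; t_3 = 2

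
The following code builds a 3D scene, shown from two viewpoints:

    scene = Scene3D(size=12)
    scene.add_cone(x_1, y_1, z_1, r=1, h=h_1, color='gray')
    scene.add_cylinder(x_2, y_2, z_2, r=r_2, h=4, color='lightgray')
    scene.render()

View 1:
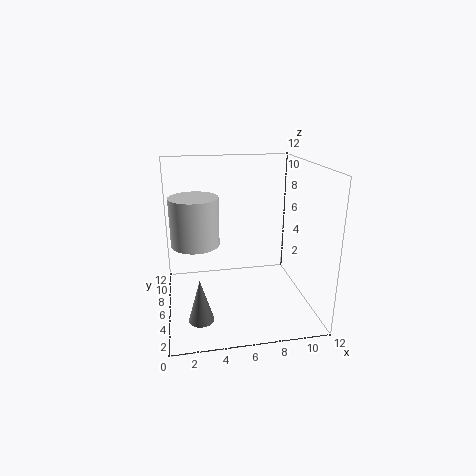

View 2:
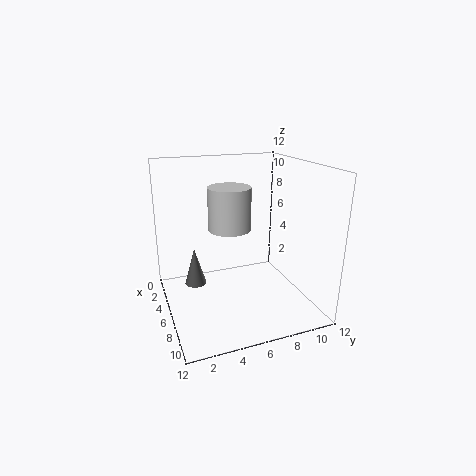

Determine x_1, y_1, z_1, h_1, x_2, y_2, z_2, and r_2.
x_1 = 2.5, y_1 = 3, z_1 = 0.5, h_1 = 3.5, x_2 = 2.5, y_2 = 6.5, z_2 = 5.5, r_2 = 2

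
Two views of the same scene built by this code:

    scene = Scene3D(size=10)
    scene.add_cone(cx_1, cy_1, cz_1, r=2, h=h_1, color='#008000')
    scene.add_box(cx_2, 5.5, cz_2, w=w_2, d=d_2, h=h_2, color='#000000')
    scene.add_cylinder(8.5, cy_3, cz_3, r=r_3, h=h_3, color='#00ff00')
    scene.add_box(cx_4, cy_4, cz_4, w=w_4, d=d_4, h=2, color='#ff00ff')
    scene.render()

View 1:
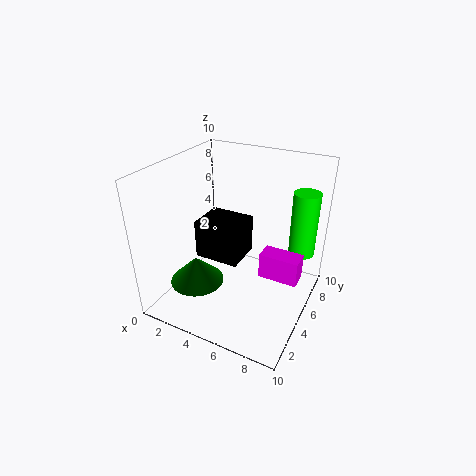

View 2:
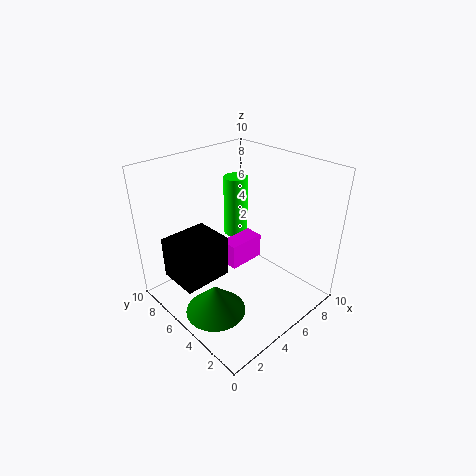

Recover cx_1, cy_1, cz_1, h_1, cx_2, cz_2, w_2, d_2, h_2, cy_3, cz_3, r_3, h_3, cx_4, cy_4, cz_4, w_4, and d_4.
cx_1 = 2
cy_1 = 4
cz_1 = 1
h_1 = 2
cx_2 = 1
cz_2 = 2
w_2 = 3.5
d_2 = 3
h_2 = 3
cy_3 = 9
cz_3 = 2.5
r_3 = 1
h_3 = 5
cx_4 = 6
cy_4 = 6.5
cz_4 = 1
w_4 = 3
d_4 = 1.5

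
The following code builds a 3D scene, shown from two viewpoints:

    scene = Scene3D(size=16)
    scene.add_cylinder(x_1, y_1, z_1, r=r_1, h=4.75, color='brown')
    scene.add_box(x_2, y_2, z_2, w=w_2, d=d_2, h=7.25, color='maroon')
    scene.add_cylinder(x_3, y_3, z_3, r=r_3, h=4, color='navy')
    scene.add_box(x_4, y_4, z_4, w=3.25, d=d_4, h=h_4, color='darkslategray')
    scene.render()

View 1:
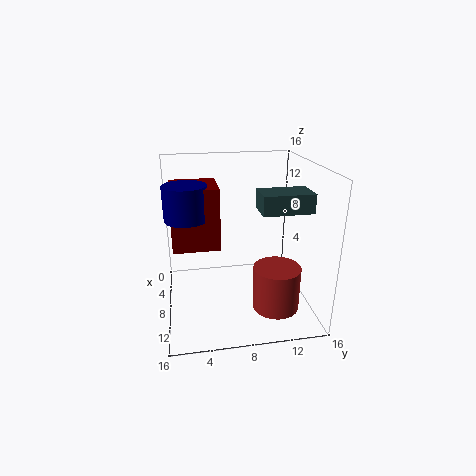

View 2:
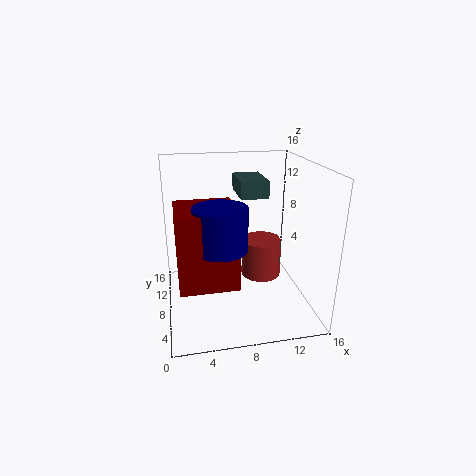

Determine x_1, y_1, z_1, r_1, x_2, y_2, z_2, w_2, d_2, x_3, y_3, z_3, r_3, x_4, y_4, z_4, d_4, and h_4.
x_1 = 11.75; y_1 = 11.5; z_1 = 1.25; r_1 = 2.5; x_2 = 1.25; y_2 = 0.75; z_2 = 6; w_2 = 5.5; d_2 = 5.5; x_3 = 5.25; y_3 = 2.5; z_3 = 9.5; r_3 = 2.5; x_4 = 8.75; y_4 = 9.75; z_4 = 11.75; d_4 = 5.25; h_4 = 2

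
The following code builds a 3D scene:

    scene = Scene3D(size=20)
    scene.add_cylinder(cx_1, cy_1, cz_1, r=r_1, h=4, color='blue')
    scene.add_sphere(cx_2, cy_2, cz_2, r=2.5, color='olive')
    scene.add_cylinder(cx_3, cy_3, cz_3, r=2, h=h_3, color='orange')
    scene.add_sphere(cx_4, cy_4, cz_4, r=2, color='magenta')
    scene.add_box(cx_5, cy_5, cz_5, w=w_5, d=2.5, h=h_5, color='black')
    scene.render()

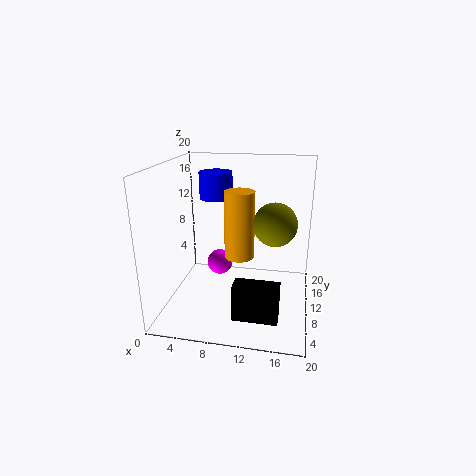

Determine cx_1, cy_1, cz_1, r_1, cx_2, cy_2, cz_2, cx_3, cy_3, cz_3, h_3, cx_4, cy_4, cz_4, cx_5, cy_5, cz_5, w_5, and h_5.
cx_1 = 5.5
cy_1 = 15.5
cz_1 = 14
r_1 = 2.5
cx_2 = 15.5
cy_2 = 4
cz_2 = 14.5
cx_3 = 10.5
cy_3 = 8.5
cz_3 = 8
h_3 = 9
cx_4 = 6
cy_4 = 15
cz_4 = 3.5
cx_5 = 11
cy_5 = 1
cz_5 = 3
w_5 = 5.5
h_5 = 4.5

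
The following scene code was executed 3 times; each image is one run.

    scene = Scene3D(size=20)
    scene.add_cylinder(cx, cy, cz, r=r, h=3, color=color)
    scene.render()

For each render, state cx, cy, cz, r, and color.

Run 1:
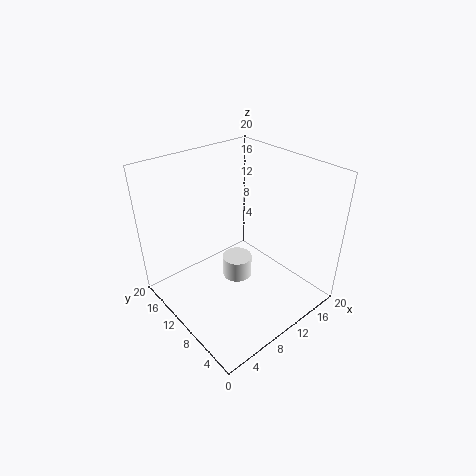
cx = 9; cy = 9; cz = 5; r = 2; color = 'white'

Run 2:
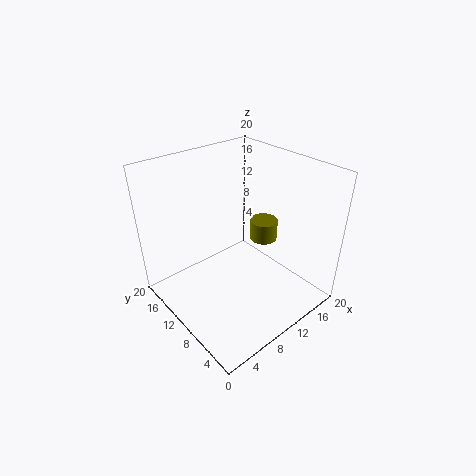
cx = 15; cy = 10; cz = 8; r = 2; color = 'olive'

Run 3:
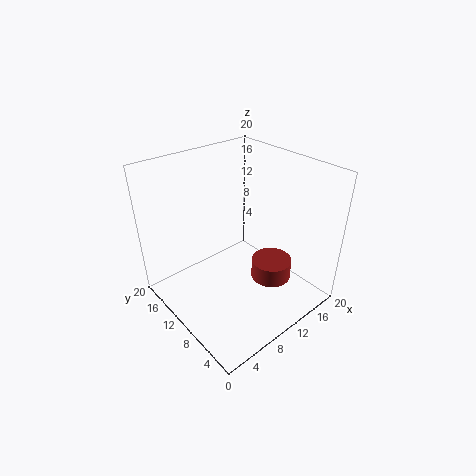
cx = 15; cy = 8; cz = 2; r = 3; color = 'brown'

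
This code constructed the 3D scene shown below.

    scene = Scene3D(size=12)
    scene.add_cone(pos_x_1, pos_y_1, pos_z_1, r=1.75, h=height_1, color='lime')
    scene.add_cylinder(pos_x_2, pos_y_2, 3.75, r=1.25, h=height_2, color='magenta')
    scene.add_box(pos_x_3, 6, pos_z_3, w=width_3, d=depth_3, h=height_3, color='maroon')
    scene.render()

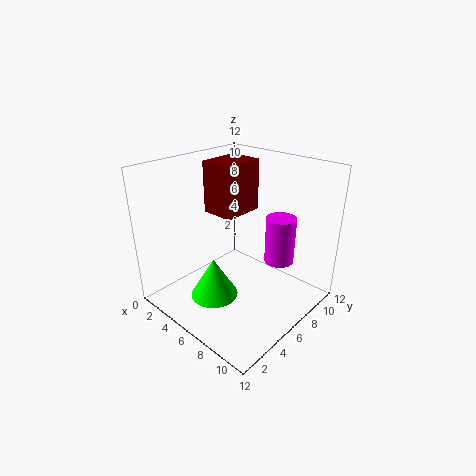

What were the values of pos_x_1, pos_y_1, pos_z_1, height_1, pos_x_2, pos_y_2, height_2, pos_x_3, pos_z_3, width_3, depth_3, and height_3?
pos_x_1 = 7.25
pos_y_1 = 2
pos_z_1 = 3.25
height_1 = 3
pos_x_2 = 8.5
pos_y_2 = 8.5
height_2 = 4
pos_x_3 = 2
pos_z_3 = 7.25
width_3 = 3
depth_3 = 3.75
height_3 = 4.5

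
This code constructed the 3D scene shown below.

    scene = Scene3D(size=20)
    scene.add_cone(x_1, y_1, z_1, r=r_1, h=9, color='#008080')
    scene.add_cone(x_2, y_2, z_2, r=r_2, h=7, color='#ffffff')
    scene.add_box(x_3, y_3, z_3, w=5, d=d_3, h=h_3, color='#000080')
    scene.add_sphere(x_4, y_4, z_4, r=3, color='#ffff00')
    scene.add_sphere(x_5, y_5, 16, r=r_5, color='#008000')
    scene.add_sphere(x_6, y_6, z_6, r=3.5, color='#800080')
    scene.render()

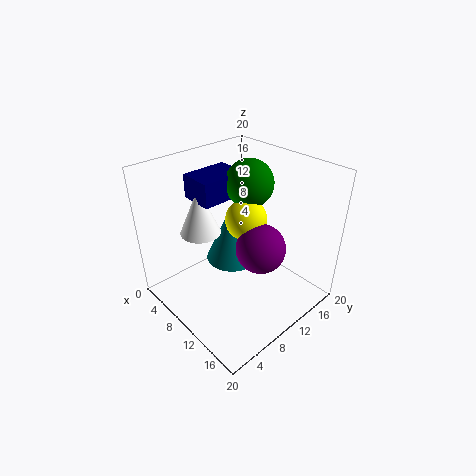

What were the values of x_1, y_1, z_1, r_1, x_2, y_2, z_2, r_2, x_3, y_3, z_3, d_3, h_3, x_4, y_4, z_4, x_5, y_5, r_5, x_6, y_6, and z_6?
x_1 = 6.5
y_1 = 12
z_1 = 4
r_1 = 4
x_2 = 4
y_2 = 8
z_2 = 9
r_2 = 3
x_3 = 1.5
y_3 = 7.5
z_3 = 14
d_3 = 7
h_3 = 3.5
x_4 = 9
y_4 = 12.5
z_4 = 11.5
x_5 = 7.5
y_5 = 14.5
r_5 = 3.5
x_6 = 12.5
y_6 = 12
z_6 = 8.5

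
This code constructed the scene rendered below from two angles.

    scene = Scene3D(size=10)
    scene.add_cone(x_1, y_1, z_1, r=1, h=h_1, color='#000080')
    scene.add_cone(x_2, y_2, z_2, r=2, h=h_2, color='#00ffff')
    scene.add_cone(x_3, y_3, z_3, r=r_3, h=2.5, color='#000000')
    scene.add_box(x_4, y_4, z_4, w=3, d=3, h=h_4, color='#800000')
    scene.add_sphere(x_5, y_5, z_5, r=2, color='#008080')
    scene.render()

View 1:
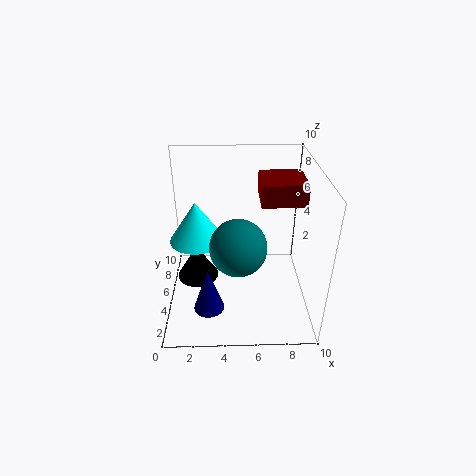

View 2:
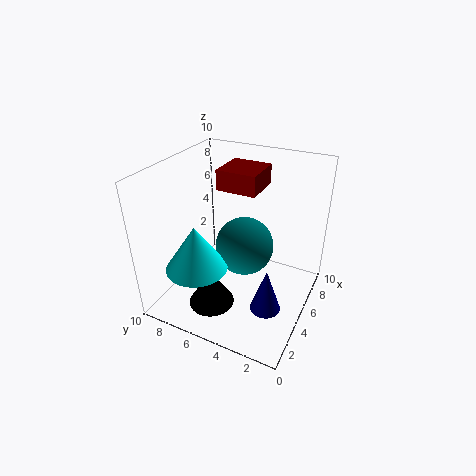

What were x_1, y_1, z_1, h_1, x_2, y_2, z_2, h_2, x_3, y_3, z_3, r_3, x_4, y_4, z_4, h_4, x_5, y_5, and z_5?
x_1 = 3
y_1 = 2
z_1 = 1.5
h_1 = 3
x_2 = 2
y_2 = 6.5
z_2 = 4
h_2 = 3
x_3 = 2
y_3 = 5.5
z_3 = 1.5
r_3 = 1.5
x_4 = 6.5
y_4 = 4.5
z_4 = 7.5
h_4 = 1.5
x_5 = 5
y_5 = 4.5
z_5 = 4.5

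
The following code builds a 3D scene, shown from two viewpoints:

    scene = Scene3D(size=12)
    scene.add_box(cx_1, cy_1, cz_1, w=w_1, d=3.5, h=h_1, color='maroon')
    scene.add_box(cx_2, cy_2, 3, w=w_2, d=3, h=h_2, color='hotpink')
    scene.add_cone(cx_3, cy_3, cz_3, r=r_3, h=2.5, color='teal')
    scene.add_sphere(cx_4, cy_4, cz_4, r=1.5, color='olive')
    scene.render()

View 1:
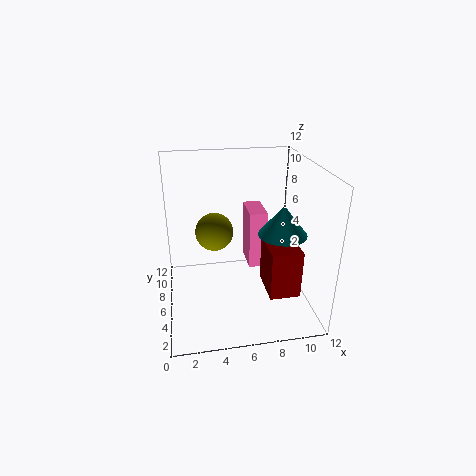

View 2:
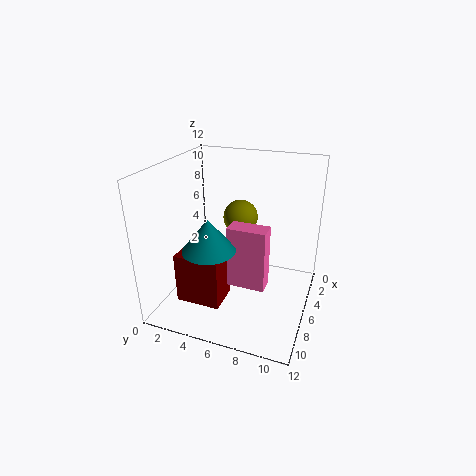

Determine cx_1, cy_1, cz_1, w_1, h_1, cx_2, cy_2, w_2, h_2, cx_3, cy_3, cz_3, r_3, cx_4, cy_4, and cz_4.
cx_1 = 8
cy_1 = 2.5
cz_1 = 2
w_1 = 2.5
h_1 = 4
cx_2 = 7
cy_2 = 6
w_2 = 1.5
h_2 = 5
cx_3 = 9.5
cy_3 = 5
cz_3 = 6.5
r_3 = 2
cx_4 = 4
cy_4 = 5.5
cz_4 = 7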